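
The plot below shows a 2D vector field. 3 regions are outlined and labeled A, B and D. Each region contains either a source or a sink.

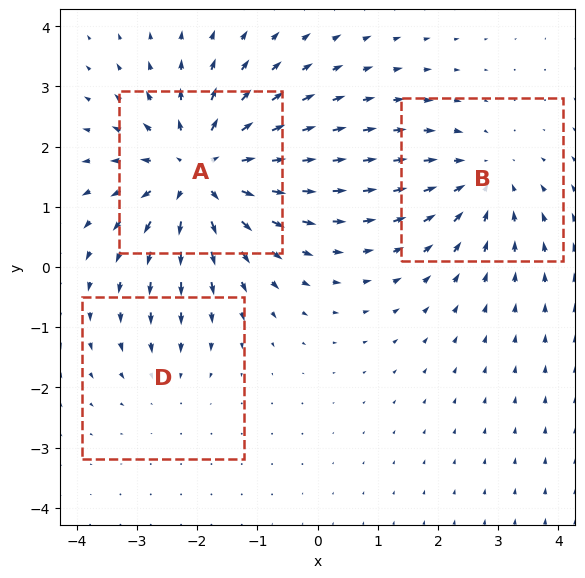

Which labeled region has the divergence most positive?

A

Divergence at each region's feature centre — A: about +5, B: about -3, D: about -2. Region A is most positive.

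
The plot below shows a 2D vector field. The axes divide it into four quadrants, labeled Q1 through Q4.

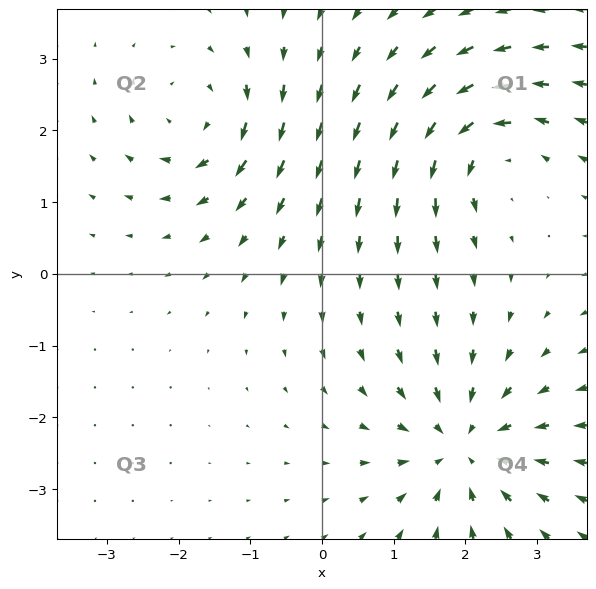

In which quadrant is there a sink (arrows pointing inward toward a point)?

The sink sits at approximately (2.0, -2.4), which lies in quadrant Q4. The divergence there is about -5, negative as expected for a sink.

Q4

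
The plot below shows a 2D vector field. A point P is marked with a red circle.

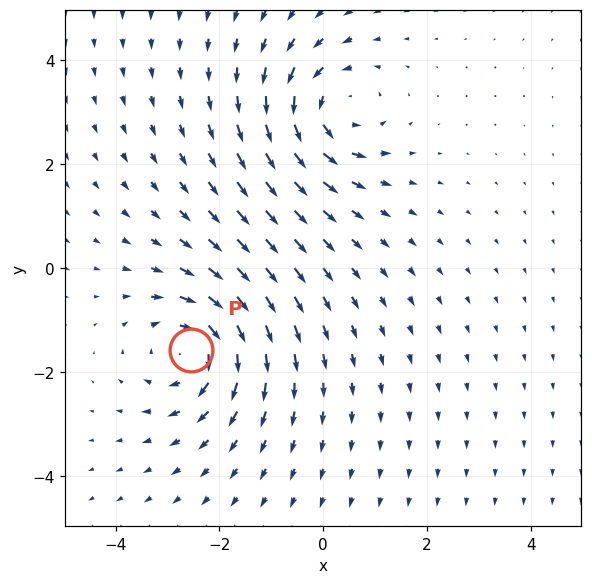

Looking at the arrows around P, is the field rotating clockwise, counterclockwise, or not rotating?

Near P at (-2.6, -1.6) the arrows circulate clockwise. The curl (z-component) there is about -6; negative curl means clockwise rotation.

clockwise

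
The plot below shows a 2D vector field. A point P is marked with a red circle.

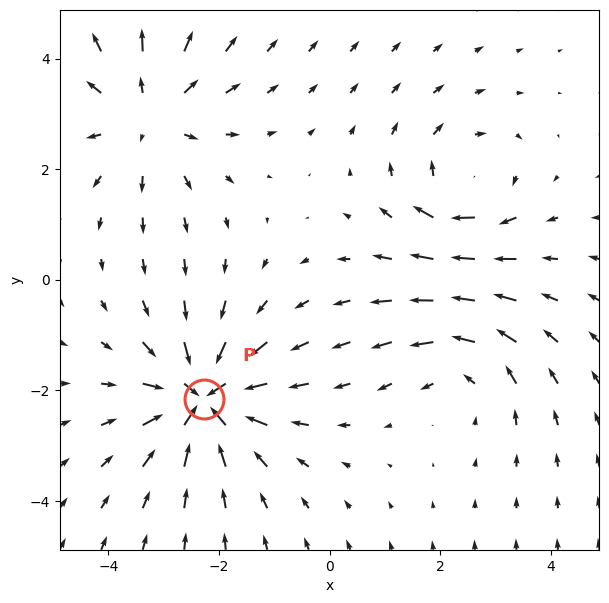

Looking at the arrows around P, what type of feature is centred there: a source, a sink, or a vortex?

At P (-2.3, -2.2) the arrows converge inward. Divergence about -6, curl ≈0 — negative divergence with near-zero curl is a sink.

sink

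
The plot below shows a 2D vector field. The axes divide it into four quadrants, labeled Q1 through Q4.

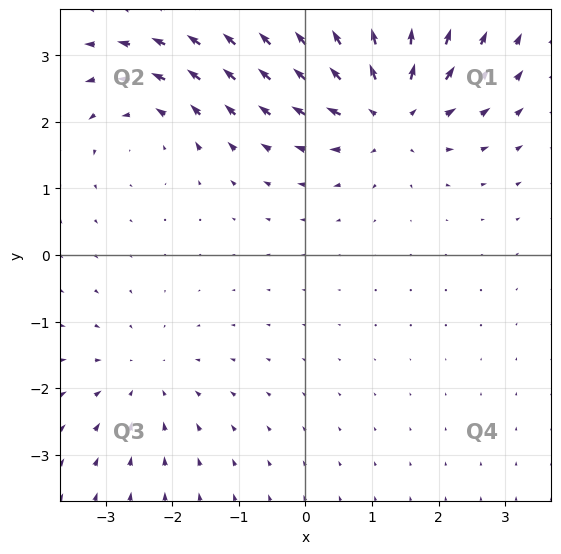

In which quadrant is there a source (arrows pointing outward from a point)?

Q1

The source sits at approximately (1.3, 2.2), which lies in quadrant Q1. The divergence there is about +6, positive as expected for a source.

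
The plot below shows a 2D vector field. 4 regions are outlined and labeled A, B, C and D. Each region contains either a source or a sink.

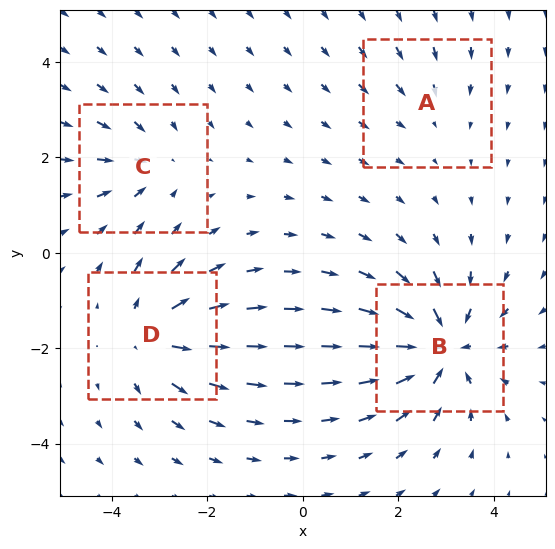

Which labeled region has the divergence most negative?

Divergence at each region's feature centre — A: about -2, B: about -6, C: about -3, D: about +4. Region B is most negative.

B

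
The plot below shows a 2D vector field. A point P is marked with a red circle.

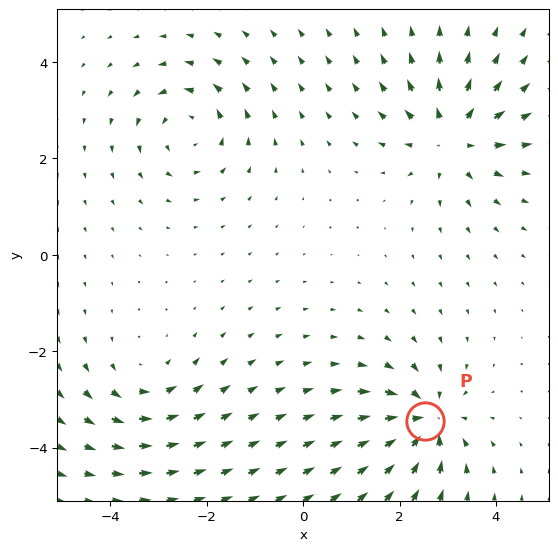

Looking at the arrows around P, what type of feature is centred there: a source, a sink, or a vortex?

sink

At P (2.5, -3.4) the arrows converge inward. Divergence about -6, curl ≈0 — negative divergence with near-zero curl is a sink.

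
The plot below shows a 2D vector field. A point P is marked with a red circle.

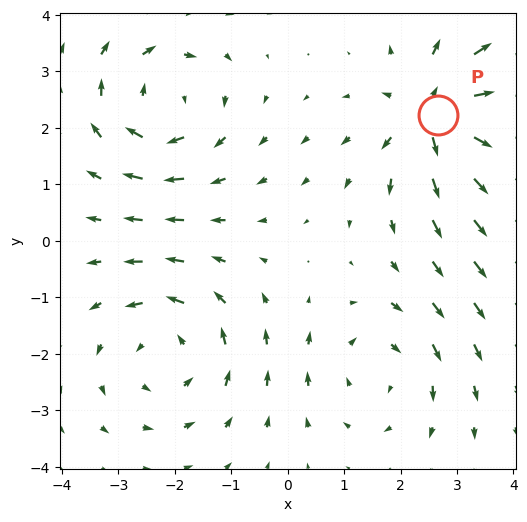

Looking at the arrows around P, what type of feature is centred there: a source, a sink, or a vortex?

At P (2.7, 2.2) the arrows spread outward. Divergence about +5, curl ≈0 — positive divergence with near-zero curl is a source.

source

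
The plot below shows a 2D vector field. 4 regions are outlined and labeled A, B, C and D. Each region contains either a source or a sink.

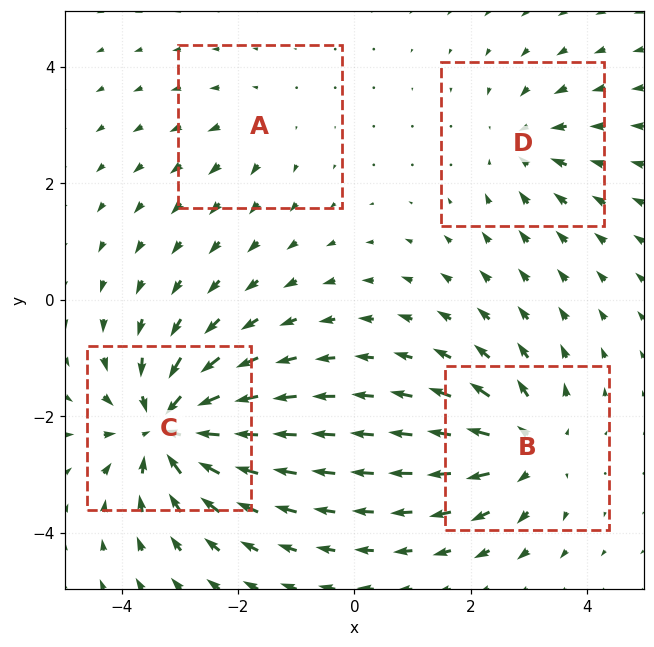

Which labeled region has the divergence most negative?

C

Divergence at each region's feature centre — A: about +2, B: about +5, C: about -8, D: about -4. Region C is most negative.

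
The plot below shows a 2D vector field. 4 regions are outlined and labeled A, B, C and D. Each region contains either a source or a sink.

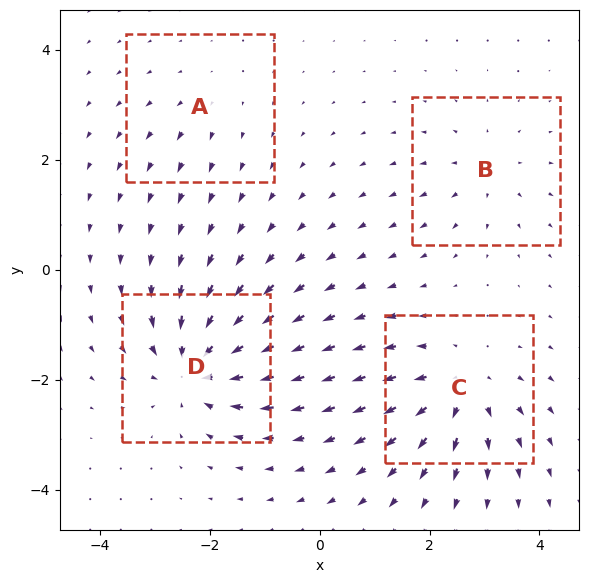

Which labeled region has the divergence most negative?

Divergence at each region's feature centre — A: about +2, B: about +4, C: about +6, D: about -7. Region D is most negative.

D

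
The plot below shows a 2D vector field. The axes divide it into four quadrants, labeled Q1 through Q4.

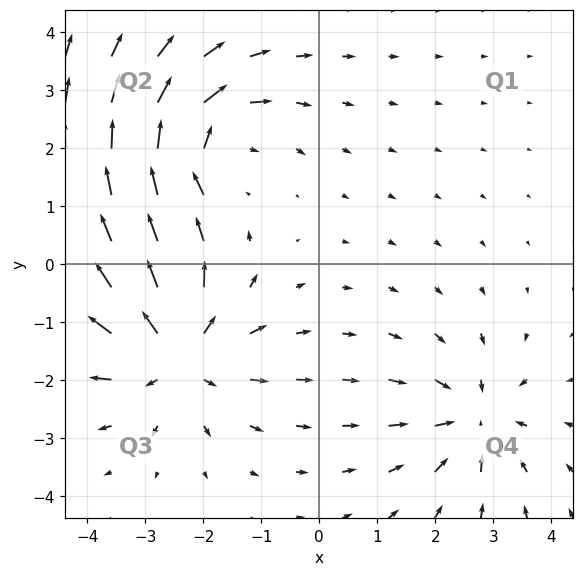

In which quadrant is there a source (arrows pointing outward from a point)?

Q3

The source sits at approximately (-2.5, -1.5), which lies in quadrant Q3. The divergence there is about +5, positive as expected for a source.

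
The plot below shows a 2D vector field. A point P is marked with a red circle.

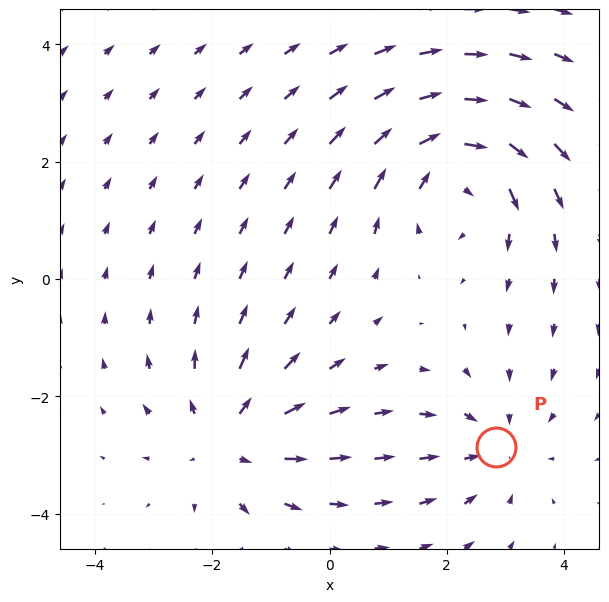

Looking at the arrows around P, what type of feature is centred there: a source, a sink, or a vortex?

At P (2.8, -2.9) the arrows converge inward. Divergence about -3, curl ≈0 — negative divergence with near-zero curl is a sink.

sink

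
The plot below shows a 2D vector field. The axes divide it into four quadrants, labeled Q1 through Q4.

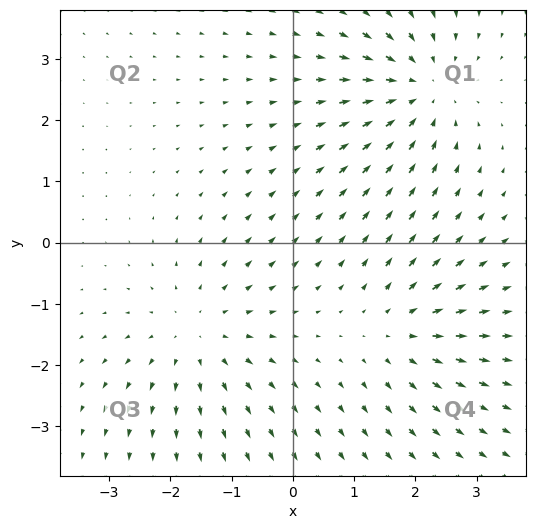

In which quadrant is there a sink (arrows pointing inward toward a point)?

The sink sits at approximately (2.1, 2.5), which lies in quadrant Q1. The divergence there is about -4, negative as expected for a sink.

Q1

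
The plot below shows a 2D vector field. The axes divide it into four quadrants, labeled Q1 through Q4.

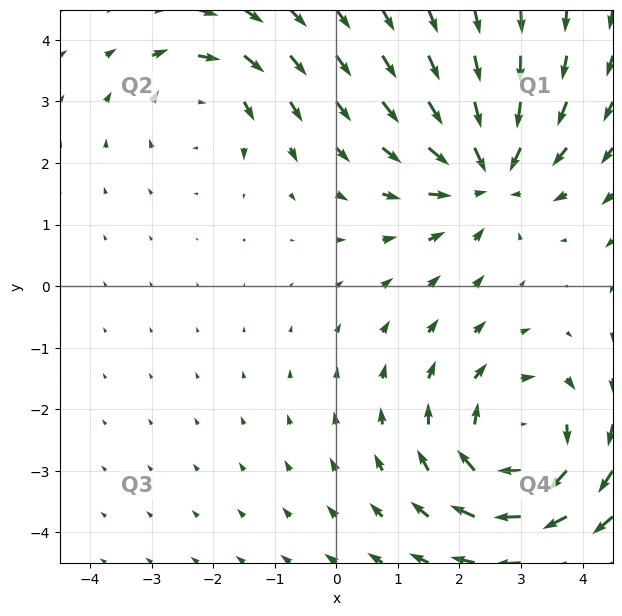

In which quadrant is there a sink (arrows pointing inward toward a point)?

The sink sits at approximately (2.5, 1.8), which lies in quadrant Q1. The divergence there is about -4, negative as expected for a sink.

Q1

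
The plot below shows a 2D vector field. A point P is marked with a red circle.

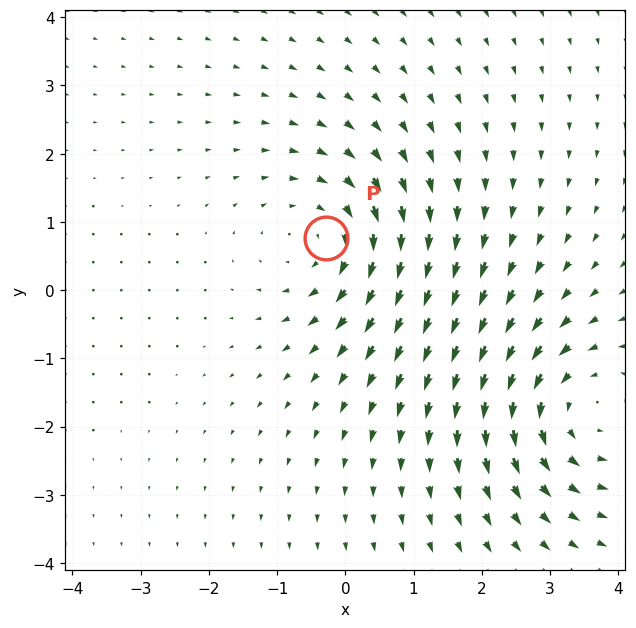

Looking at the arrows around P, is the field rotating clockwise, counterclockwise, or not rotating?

clockwise

Near P at (-0.3, 0.8) the arrows circulate clockwise. The curl (z-component) there is about -3; negative curl means clockwise rotation.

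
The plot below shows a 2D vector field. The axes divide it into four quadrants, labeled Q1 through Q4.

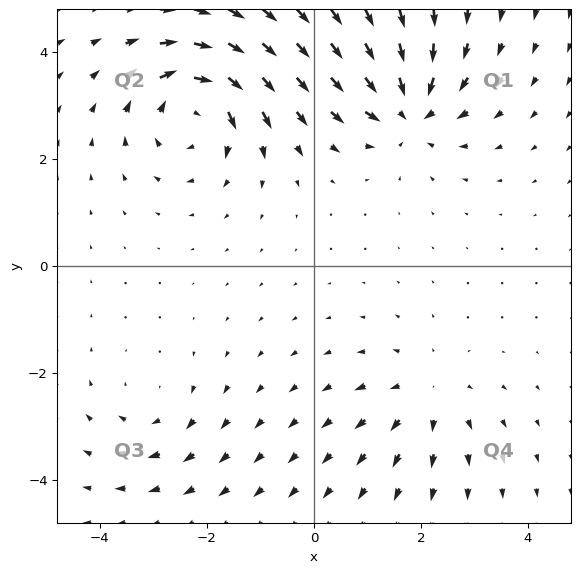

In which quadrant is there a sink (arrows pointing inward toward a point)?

Q1

The sink sits at approximately (1.8, 2.9), which lies in quadrant Q1. The divergence there is about -6, negative as expected for a sink.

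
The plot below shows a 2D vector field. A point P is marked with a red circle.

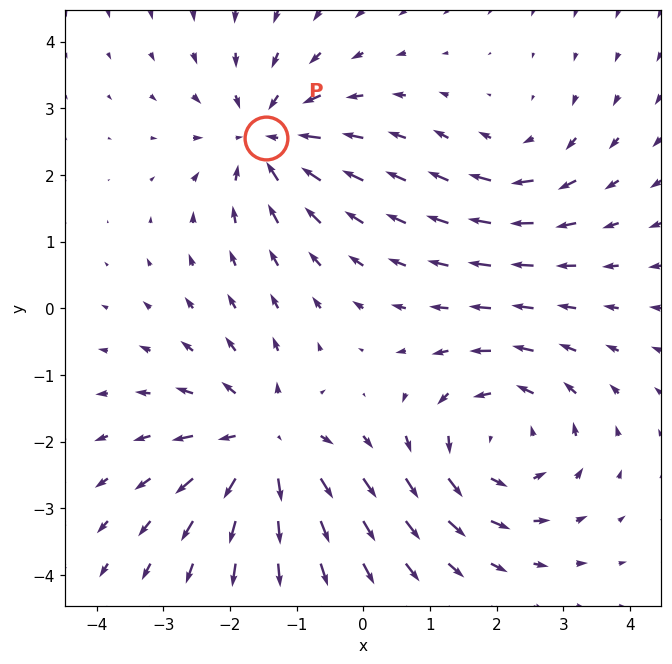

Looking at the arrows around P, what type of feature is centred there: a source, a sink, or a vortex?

At P (-1.5, 2.6) the arrows converge inward. Divergence about -5, curl ≈0 — negative divergence with near-zero curl is a sink.

sink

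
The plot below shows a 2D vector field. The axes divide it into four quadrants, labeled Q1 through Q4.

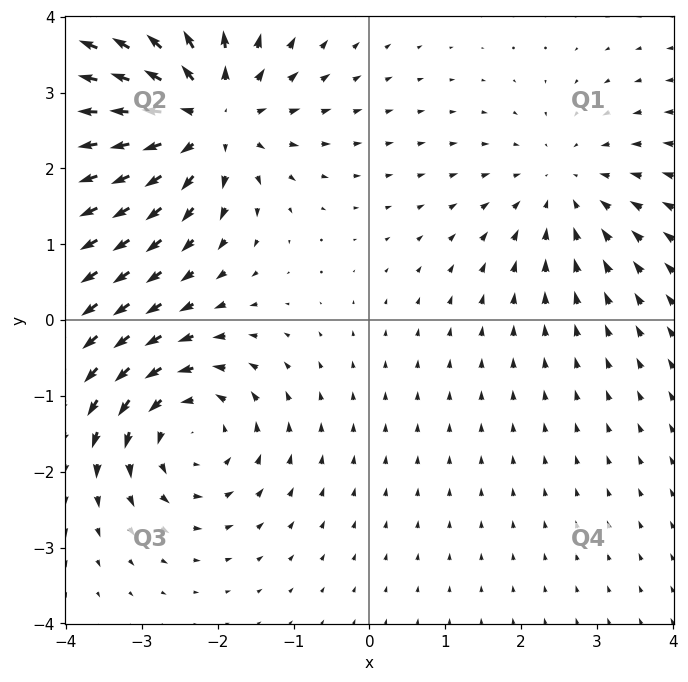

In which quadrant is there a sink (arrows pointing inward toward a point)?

The sink sits at approximately (2.6, 1.8), which lies in quadrant Q1. The divergence there is about -2, negative as expected for a sink.

Q1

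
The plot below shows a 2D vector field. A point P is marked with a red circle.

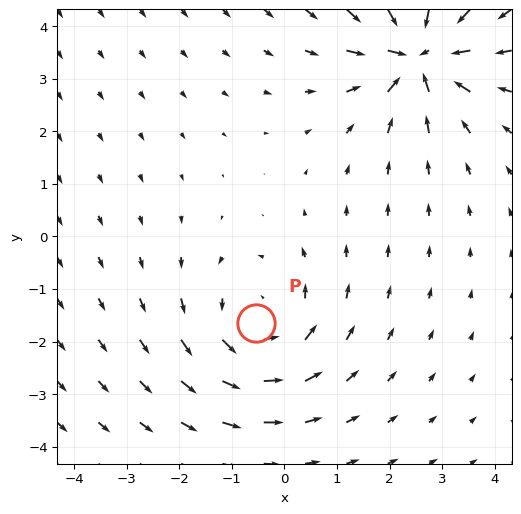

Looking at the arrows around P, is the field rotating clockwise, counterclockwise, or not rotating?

counterclockwise

Near P at (-0.5, -1.6) the arrows circulate counterclockwise. The curl (z-component) there is about +3; positive curl means counterclockwise rotation.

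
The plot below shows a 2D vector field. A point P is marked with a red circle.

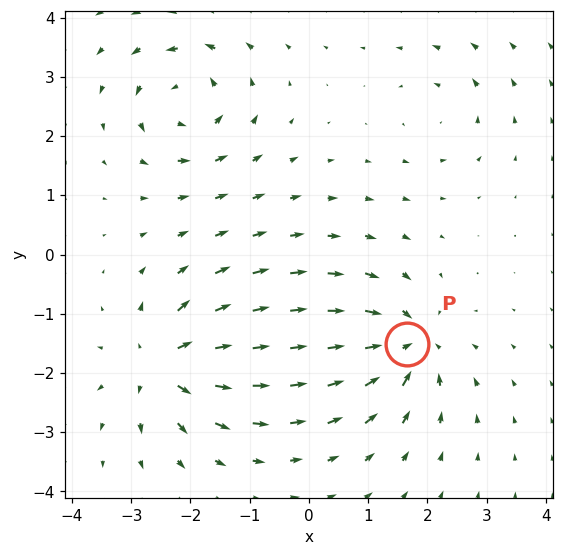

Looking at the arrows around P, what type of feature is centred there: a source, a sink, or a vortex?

At P (1.7, -1.5) the arrows converge inward. Divergence about -7, curl ≈0 — negative divergence with near-zero curl is a sink.

sink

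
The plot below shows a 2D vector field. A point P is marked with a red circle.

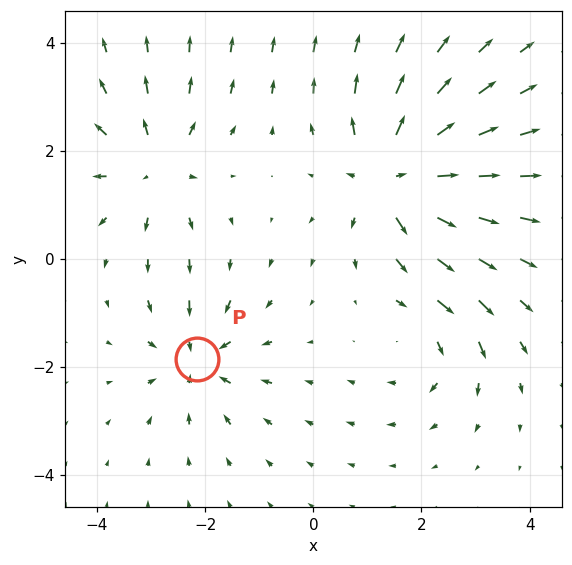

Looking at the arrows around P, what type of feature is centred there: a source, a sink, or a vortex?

sink

At P (-2.2, -1.8) the arrows converge inward. Divergence about -4, curl ≈0 — negative divergence with near-zero curl is a sink.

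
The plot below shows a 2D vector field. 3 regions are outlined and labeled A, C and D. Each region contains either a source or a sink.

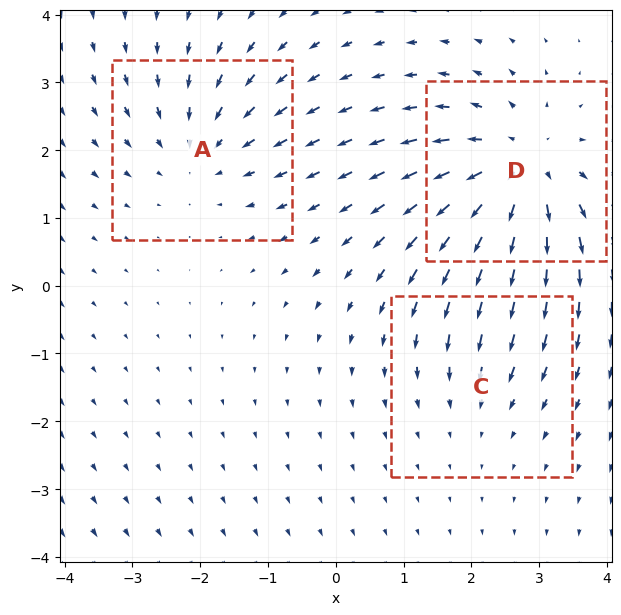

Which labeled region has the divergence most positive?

D

Divergence at each region's feature centre — A: about -3, C: about -2, D: about +4. Region D is most positive.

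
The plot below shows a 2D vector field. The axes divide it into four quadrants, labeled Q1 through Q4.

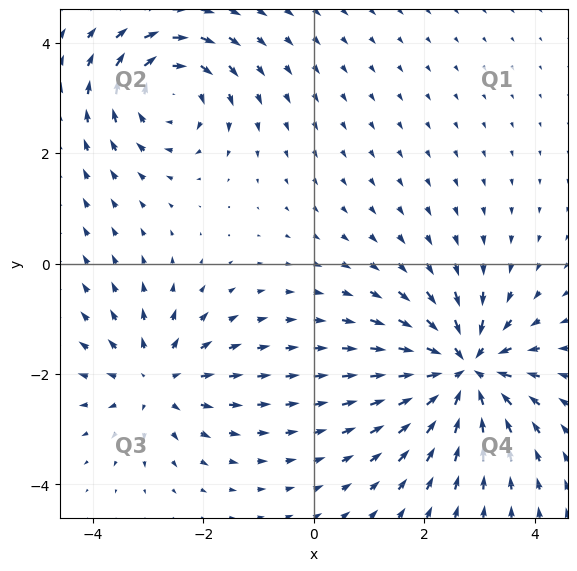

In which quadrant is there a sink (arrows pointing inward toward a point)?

The sink sits at approximately (2.7, -1.9), which lies in quadrant Q4. The divergence there is about -6, negative as expected for a sink.

Q4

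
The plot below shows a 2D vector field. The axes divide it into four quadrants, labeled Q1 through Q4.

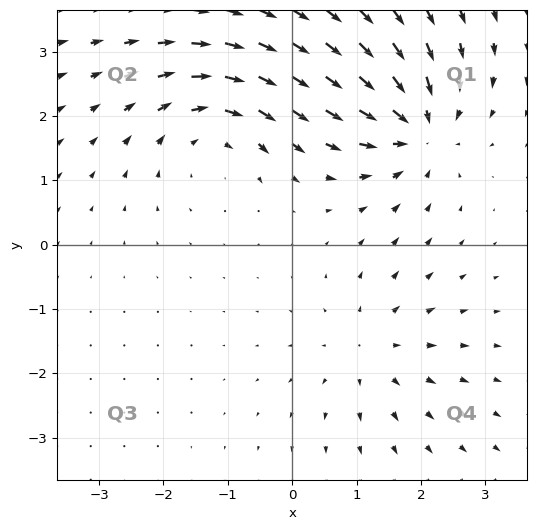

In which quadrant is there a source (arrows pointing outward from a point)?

Q4

The source sits at approximately (1.2, -1.6), which lies in quadrant Q4. The divergence there is about +3, positive as expected for a source.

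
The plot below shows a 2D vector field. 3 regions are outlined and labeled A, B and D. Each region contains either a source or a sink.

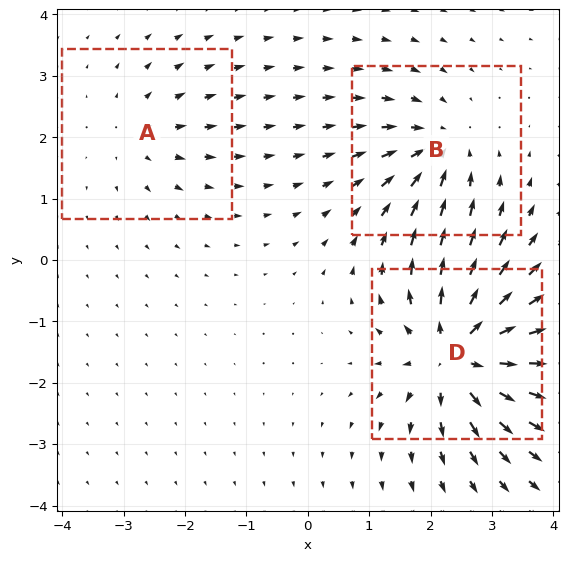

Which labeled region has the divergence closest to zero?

Divergence at each region's feature centre — A: about +3, B: about -4, D: about +7. Region A is closest to zero.

A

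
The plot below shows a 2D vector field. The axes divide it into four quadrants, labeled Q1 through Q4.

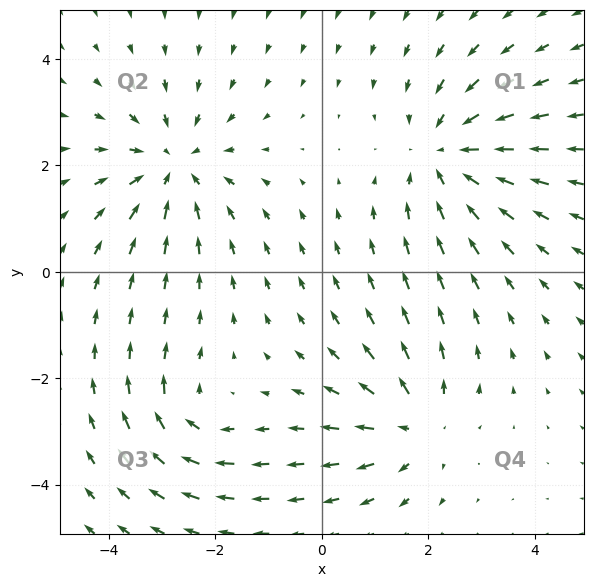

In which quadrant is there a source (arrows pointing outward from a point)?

The source sits at approximately (1.8, -2.9), which lies in quadrant Q4. The divergence there is about +4, positive as expected for a source.

Q4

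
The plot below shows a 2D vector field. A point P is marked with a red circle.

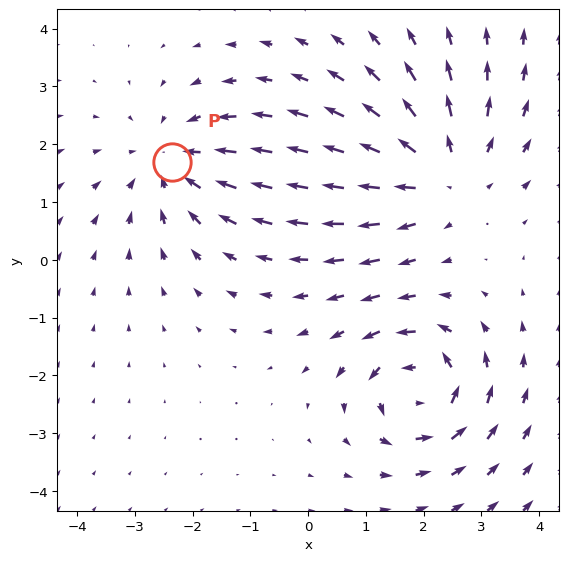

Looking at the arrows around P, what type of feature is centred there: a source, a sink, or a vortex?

At P (-2.4, 1.7) the arrows converge inward. Divergence about -3, curl ≈0 — negative divergence with near-zero curl is a sink.

sink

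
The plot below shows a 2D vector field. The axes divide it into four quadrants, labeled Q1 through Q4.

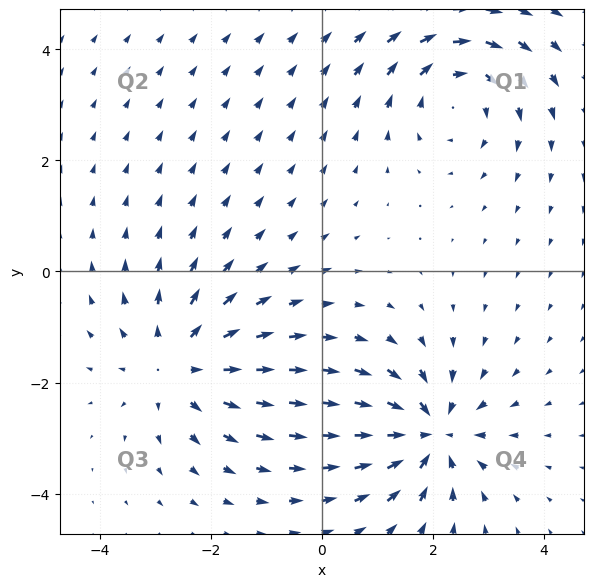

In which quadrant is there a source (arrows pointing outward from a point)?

The source sits at approximately (-2.6, -1.7), which lies in quadrant Q3. The divergence there is about +3, positive as expected for a source.

Q3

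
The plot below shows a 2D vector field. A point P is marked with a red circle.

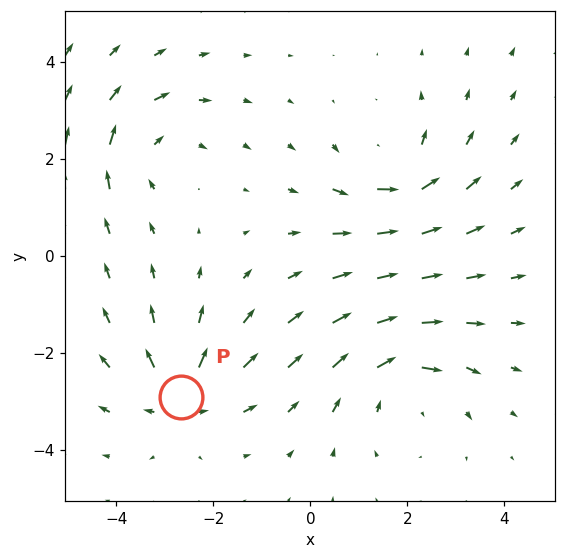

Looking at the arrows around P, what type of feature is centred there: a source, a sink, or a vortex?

At P (-2.7, -2.9) the arrows spread outward. Divergence about +3, curl ≈0 — positive divergence with near-zero curl is a source.

source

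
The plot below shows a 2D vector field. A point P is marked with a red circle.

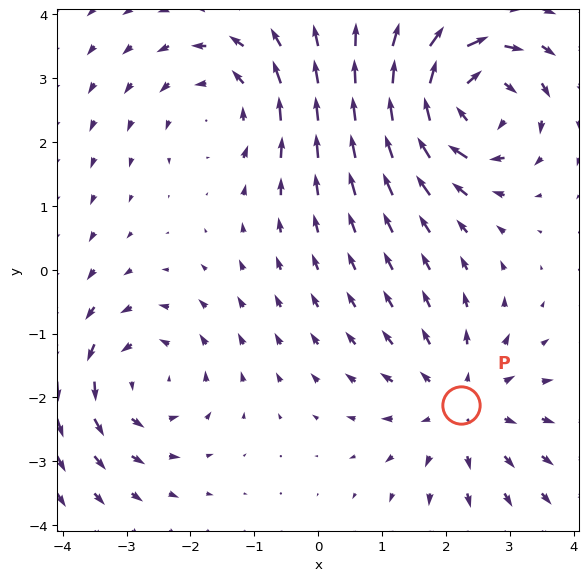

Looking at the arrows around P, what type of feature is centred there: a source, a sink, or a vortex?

source

At P (2.2, -2.1) the arrows spread outward. Divergence about +3, curl ≈0 — positive divergence with near-zero curl is a source.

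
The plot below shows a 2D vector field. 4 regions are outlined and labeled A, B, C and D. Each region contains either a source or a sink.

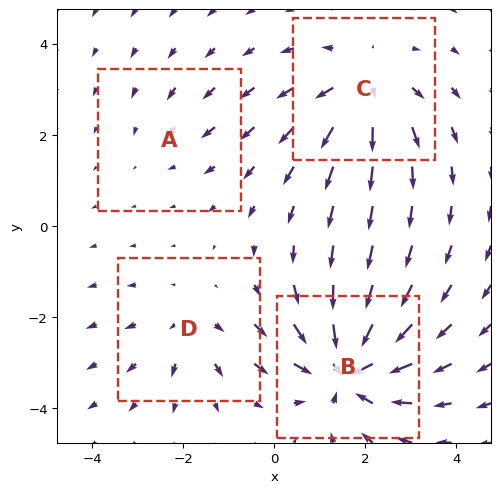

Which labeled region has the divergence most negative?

B

Divergence at each region's feature centre — A: about -2, B: about -7, C: about +5, D: about +3. Region B is most negative.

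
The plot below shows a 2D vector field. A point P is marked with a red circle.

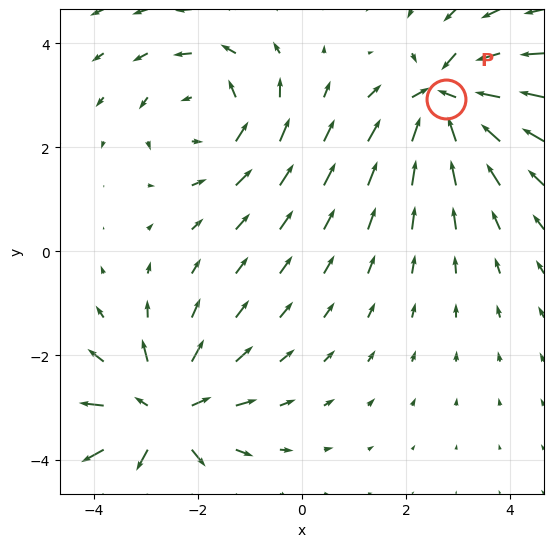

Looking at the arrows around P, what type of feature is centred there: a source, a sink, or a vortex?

sink

At P (2.8, 2.9) the arrows converge inward. Divergence about -6, curl ≈0 — negative divergence with near-zero curl is a sink.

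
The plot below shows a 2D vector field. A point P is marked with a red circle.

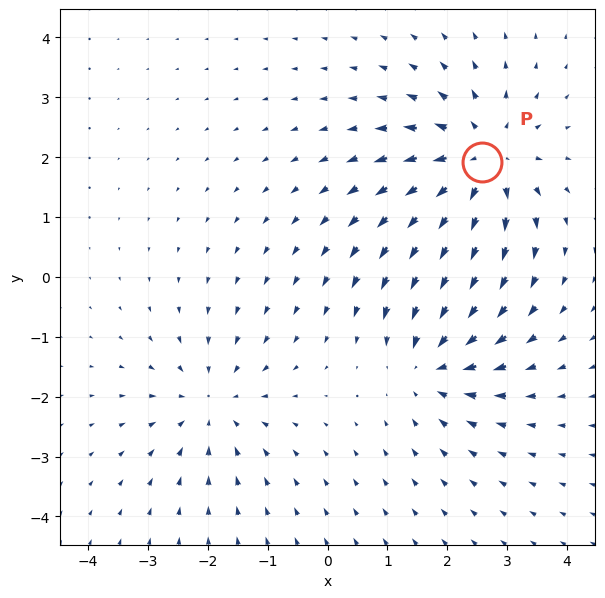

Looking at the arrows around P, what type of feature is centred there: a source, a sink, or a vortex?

At P (2.6, 1.9) the arrows spread outward. Divergence about +5, curl ≈0 — positive divergence with near-zero curl is a source.

source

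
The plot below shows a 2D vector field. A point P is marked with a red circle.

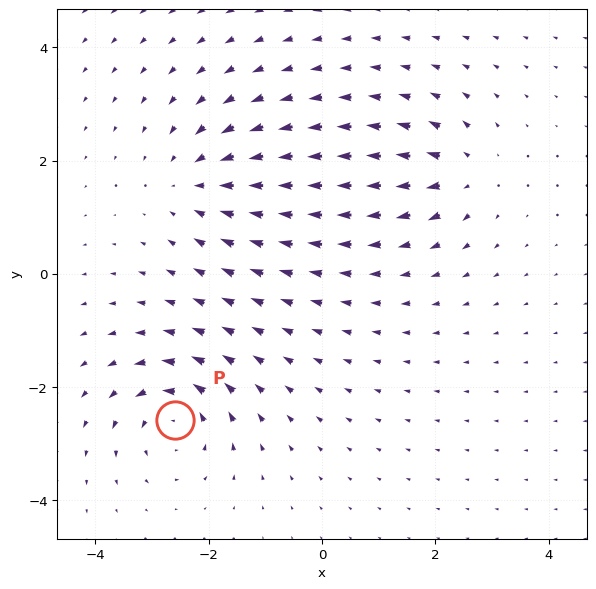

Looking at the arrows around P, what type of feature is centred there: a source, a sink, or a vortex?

vortex

At P (-2.6, -2.6) the arrows circulate counterclockwise. Divergence ≈0, curl about +5 — near-zero divergence with nonzero curl is a vortex.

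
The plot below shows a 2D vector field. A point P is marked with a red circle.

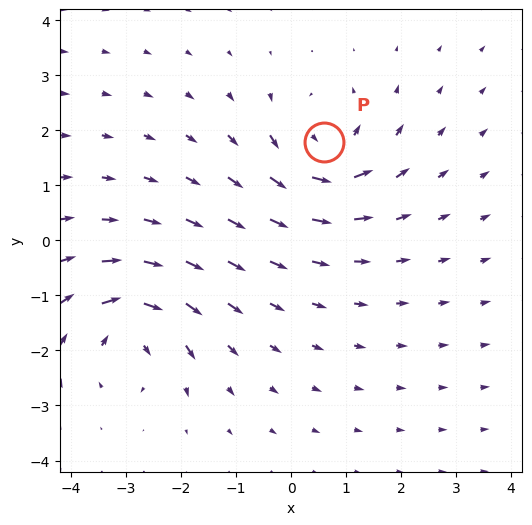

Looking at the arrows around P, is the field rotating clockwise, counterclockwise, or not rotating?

Near P at (0.6, 1.8) the arrows circulate counterclockwise. The curl (z-component) there is about +6; positive curl means counterclockwise rotation.

counterclockwise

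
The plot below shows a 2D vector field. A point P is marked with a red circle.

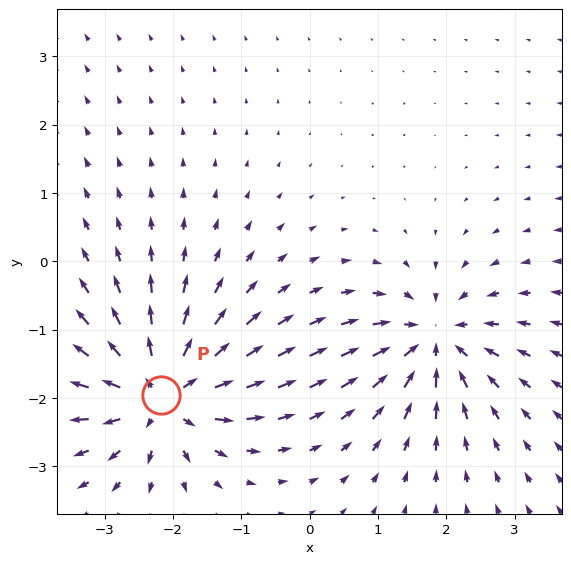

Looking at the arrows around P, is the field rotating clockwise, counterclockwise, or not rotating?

not rotating

Near P at (-2.2, -2.0) the arrows show no circulation. The curl there is ≈0.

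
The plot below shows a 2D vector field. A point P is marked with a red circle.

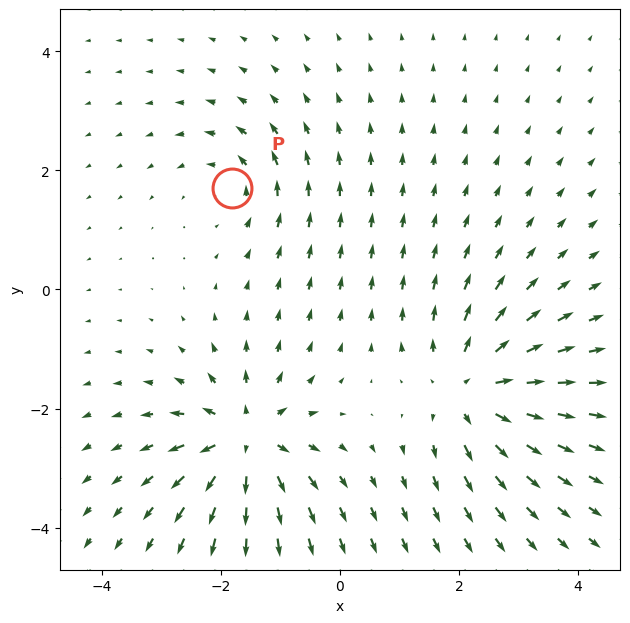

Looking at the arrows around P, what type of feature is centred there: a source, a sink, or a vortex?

vortex

At P (-1.8, 1.7) the arrows circulate counterclockwise. Divergence ≈0, curl about +3 — near-zero divergence with nonzero curl is a vortex.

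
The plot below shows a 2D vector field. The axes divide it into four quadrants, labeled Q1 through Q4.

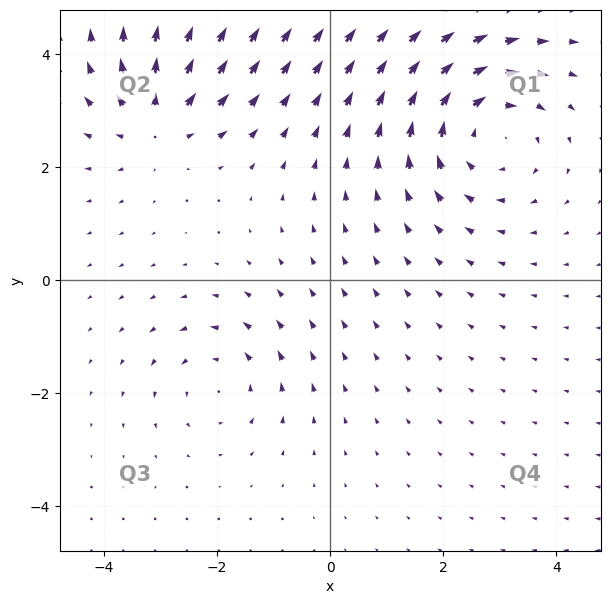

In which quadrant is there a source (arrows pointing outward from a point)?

Q2

The source sits at approximately (-3.1, 2.8), which lies in quadrant Q2. The divergence there is about +3, positive as expected for a source.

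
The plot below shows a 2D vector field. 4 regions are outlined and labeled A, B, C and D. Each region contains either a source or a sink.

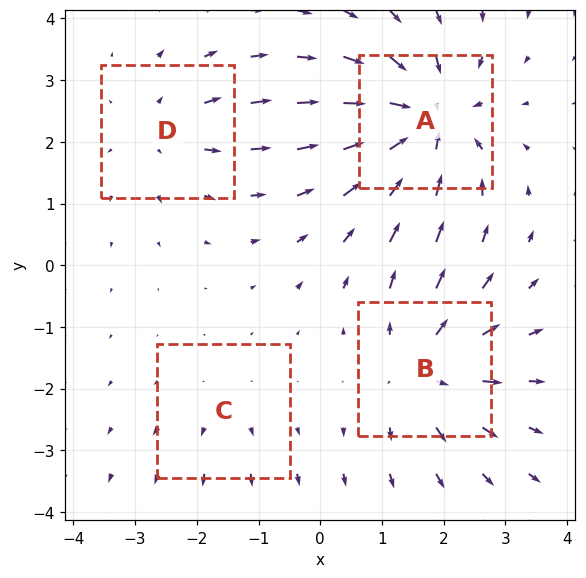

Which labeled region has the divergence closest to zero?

C

Divergence at each region's feature centre — A: about -7, B: about +5, C: about +2, D: about +3. Region C is closest to zero.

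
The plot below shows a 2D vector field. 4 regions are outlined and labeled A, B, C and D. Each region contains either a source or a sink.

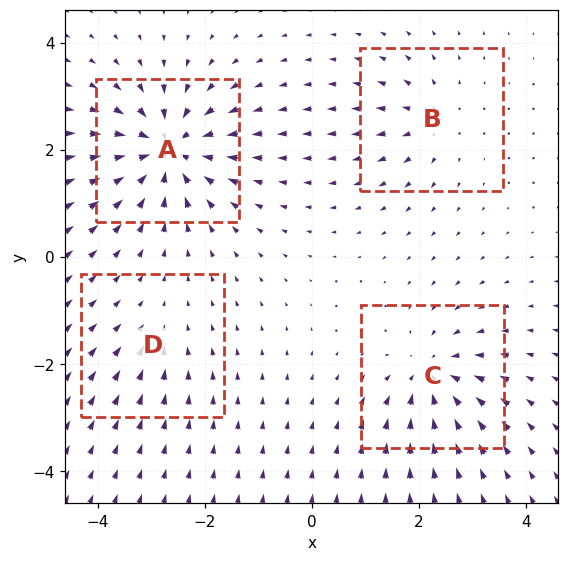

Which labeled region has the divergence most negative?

A

Divergence at each region's feature centre — A: about -9, B: about +4, C: about -6, D: about -3. Region A is most negative.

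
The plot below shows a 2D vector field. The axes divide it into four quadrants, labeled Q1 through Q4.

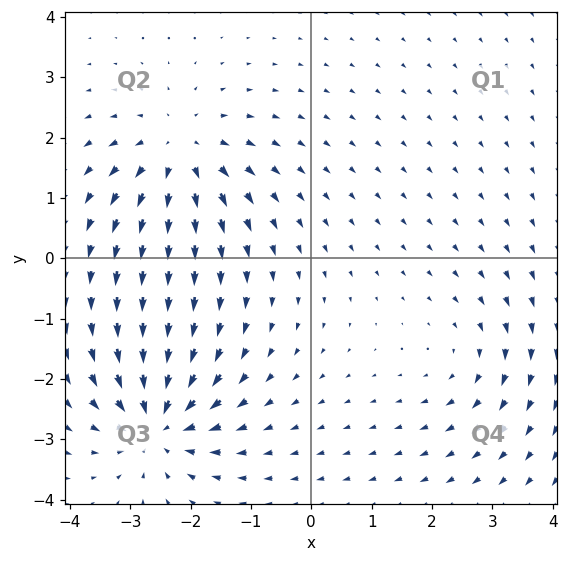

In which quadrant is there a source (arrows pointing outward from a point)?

Q2

The source sits at approximately (-2.2, 1.8), which lies in quadrant Q2. The divergence there is about +5, positive as expected for a source.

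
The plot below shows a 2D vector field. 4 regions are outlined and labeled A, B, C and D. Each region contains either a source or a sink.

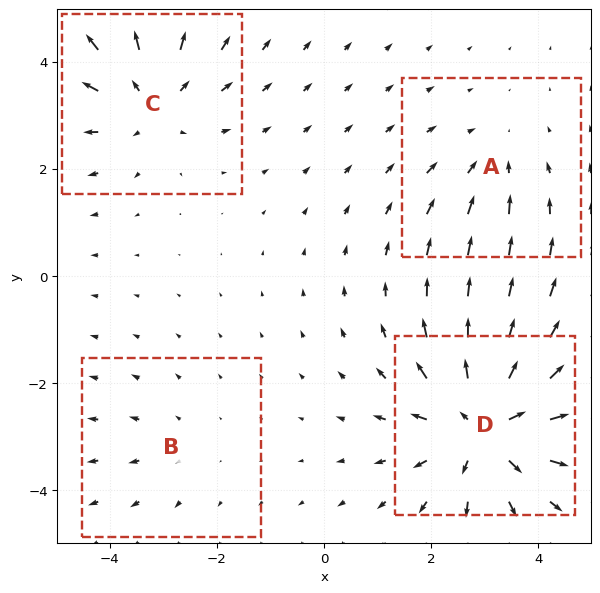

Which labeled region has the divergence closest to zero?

Divergence at each region's feature centre — A: about -3, B: about +2, C: about +4, D: about +6. Region B is closest to zero.

B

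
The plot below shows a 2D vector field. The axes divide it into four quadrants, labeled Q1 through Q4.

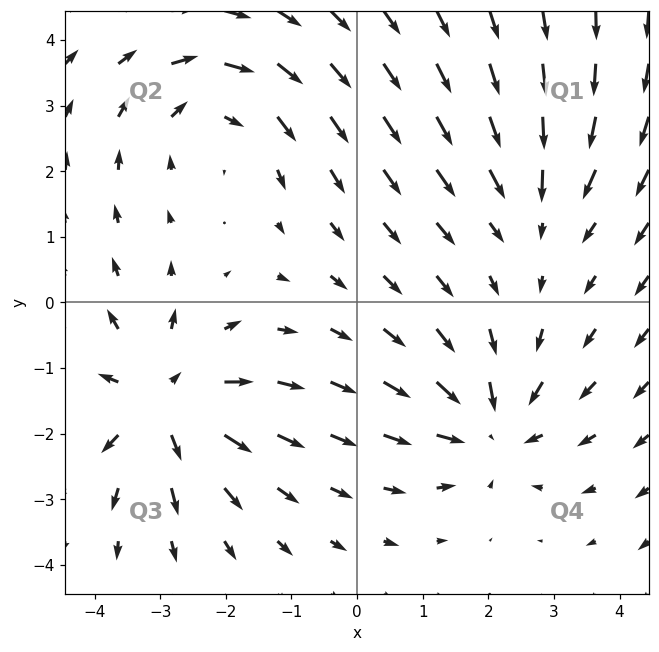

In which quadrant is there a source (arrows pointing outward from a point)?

The source sits at approximately (-3.0, -1.5), which lies in quadrant Q3. The divergence there is about +5, positive as expected for a source.

Q3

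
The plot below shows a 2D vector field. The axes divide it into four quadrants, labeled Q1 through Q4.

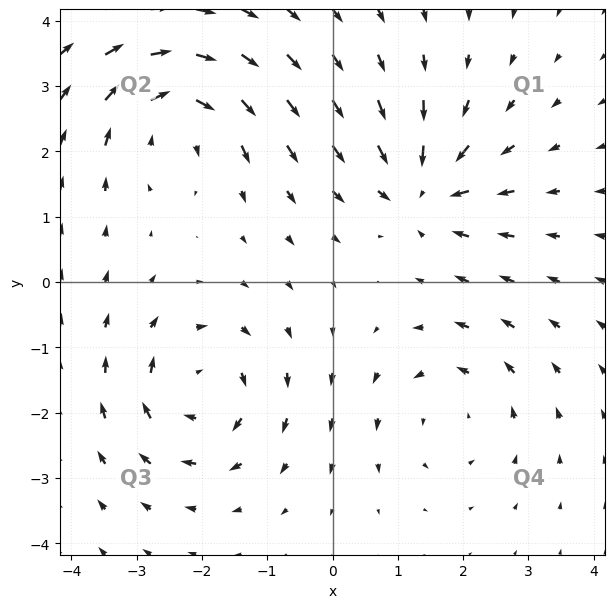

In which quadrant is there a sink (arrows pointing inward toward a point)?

Q1

The sink sits at approximately (1.4, 1.4), which lies in quadrant Q1. The divergence there is about -5, negative as expected for a sink.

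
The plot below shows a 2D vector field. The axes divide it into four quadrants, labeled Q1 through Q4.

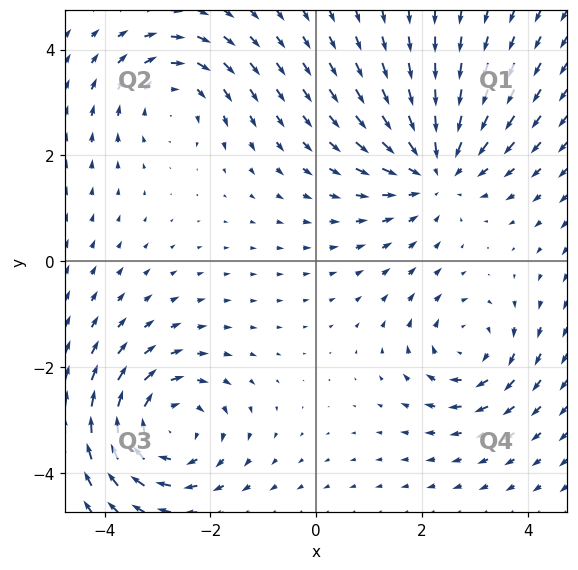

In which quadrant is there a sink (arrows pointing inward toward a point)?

Q1

The sink sits at approximately (2.3, 1.7), which lies in quadrant Q1. The divergence there is about -4, negative as expected for a sink.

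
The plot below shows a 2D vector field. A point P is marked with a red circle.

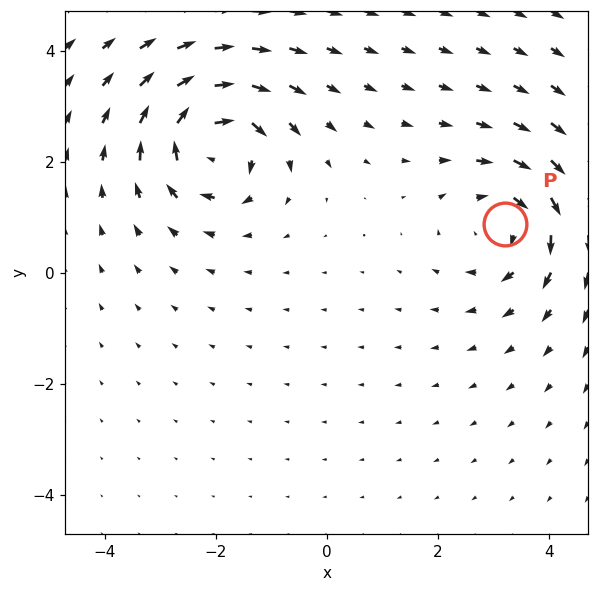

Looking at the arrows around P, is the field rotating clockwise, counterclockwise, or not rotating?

clockwise

Near P at (3.2, 0.9) the arrows circulate clockwise. The curl (z-component) there is about -3; negative curl means clockwise rotation.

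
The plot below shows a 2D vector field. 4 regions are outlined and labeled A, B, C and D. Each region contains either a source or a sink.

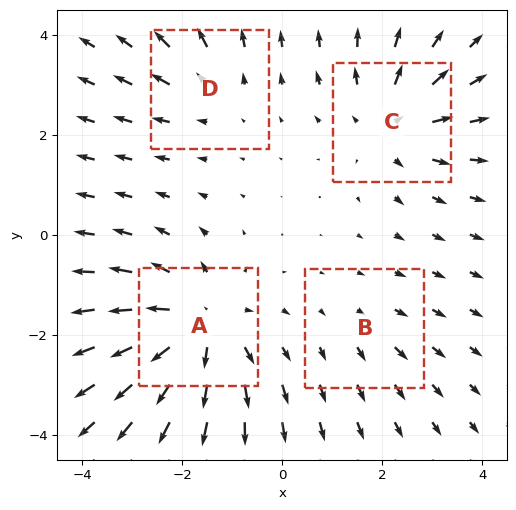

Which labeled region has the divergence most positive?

Divergence at each region's feature centre — A: about +6, B: about +2, C: about +5, D: about +3. Region A is most positive.

A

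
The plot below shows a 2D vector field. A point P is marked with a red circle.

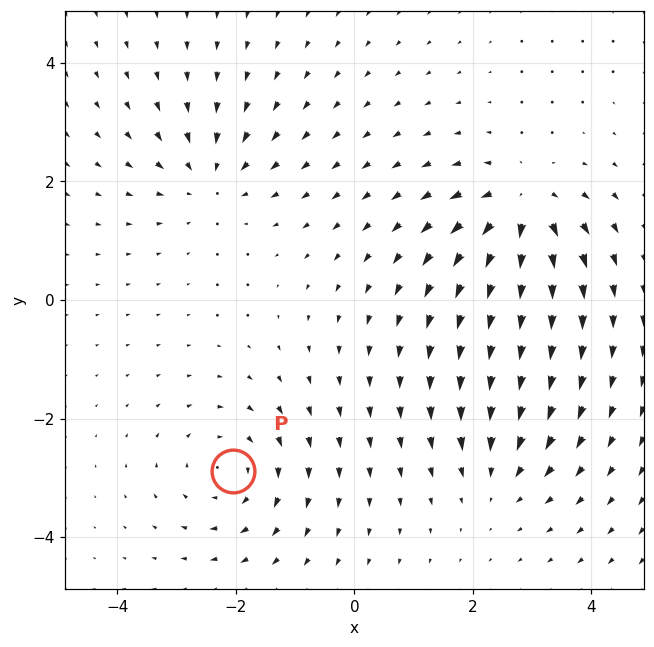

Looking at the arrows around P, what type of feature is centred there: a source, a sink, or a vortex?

vortex

At P (-2.0, -2.9) the arrows circulate clockwise. Divergence ≈0, curl about -3 — near-zero divergence with nonzero curl is a vortex.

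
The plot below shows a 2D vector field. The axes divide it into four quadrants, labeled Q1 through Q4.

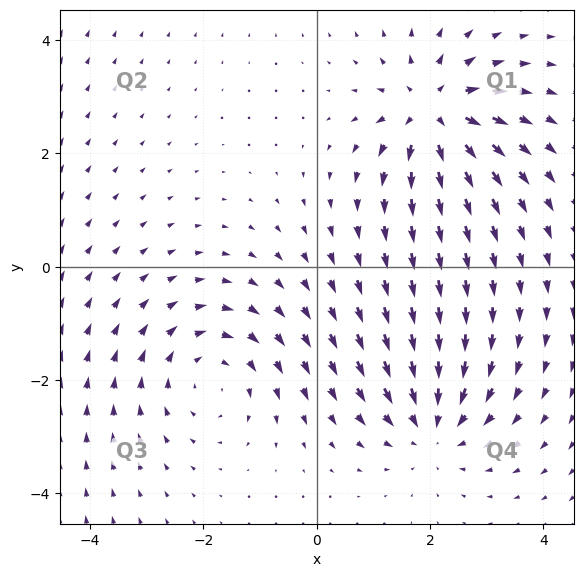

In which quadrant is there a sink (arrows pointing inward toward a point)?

Q4

The sink sits at approximately (2.0, -2.8), which lies in quadrant Q4. The divergence there is about -3, negative as expected for a sink.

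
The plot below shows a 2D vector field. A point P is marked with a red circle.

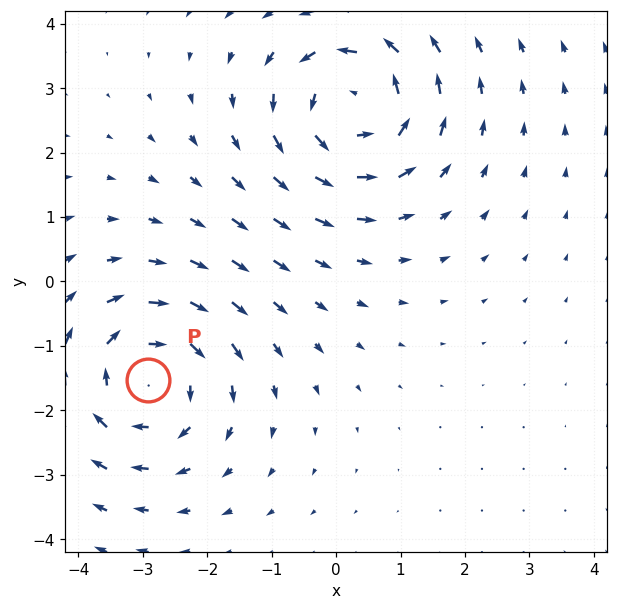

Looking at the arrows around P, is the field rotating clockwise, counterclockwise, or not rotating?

Near P at (-2.9, -1.5) the arrows circulate clockwise. The curl (z-component) there is about -4; negative curl means clockwise rotation.

clockwise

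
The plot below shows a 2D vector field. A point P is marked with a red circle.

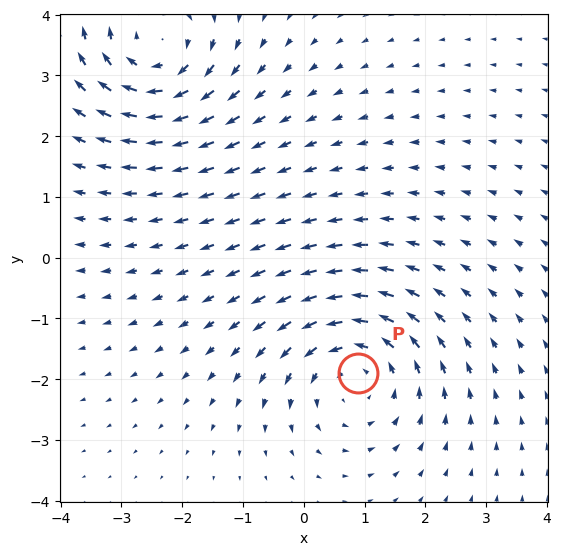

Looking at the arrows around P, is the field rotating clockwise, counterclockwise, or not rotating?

Near P at (0.9, -1.9) the arrows circulate counterclockwise. The curl (z-component) there is about +4; positive curl means counterclockwise rotation.

counterclockwise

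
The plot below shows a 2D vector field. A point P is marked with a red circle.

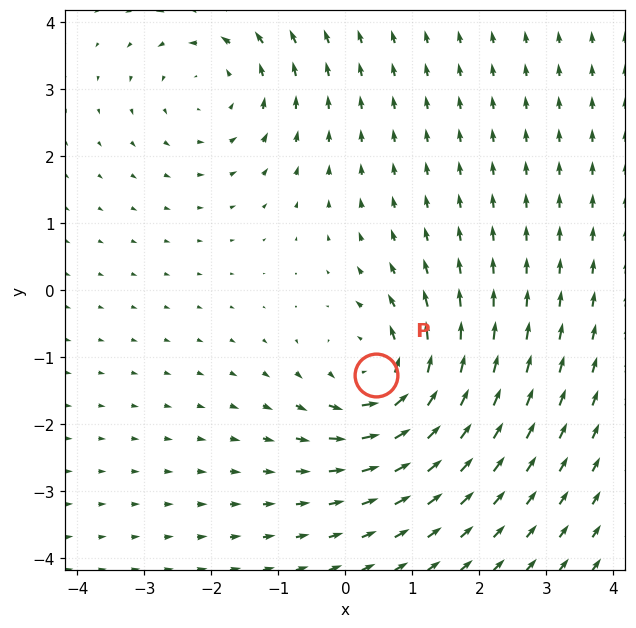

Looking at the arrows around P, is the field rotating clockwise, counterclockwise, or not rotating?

counterclockwise

Near P at (0.5, -1.3) the arrows circulate counterclockwise. The curl (z-component) there is about +5; positive curl means counterclockwise rotation.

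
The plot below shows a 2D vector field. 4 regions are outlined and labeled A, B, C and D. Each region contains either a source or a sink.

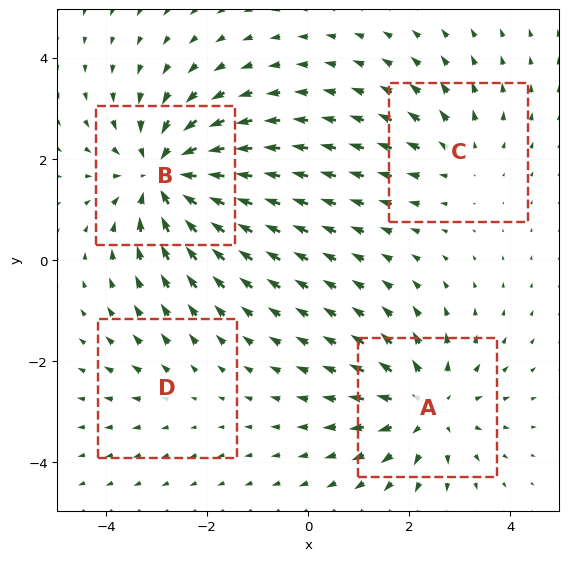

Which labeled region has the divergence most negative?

B

Divergence at each region's feature centre — A: about +5, B: about -6, C: about +3, D: about +2. Region B is most negative.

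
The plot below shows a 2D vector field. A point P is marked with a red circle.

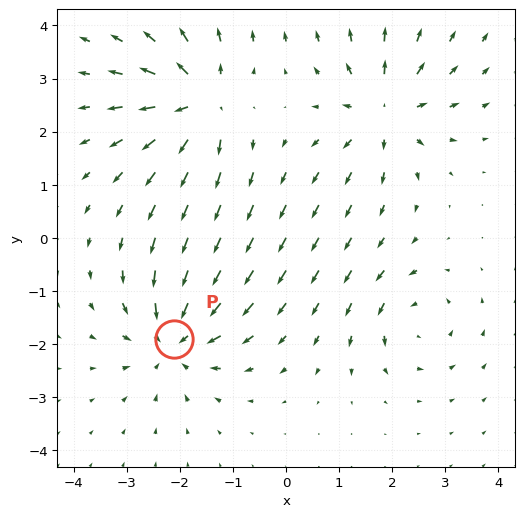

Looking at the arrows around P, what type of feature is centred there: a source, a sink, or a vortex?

sink

At P (-2.1, -1.9) the arrows converge inward. Divergence about -5, curl ≈0 — negative divergence with near-zero curl is a sink.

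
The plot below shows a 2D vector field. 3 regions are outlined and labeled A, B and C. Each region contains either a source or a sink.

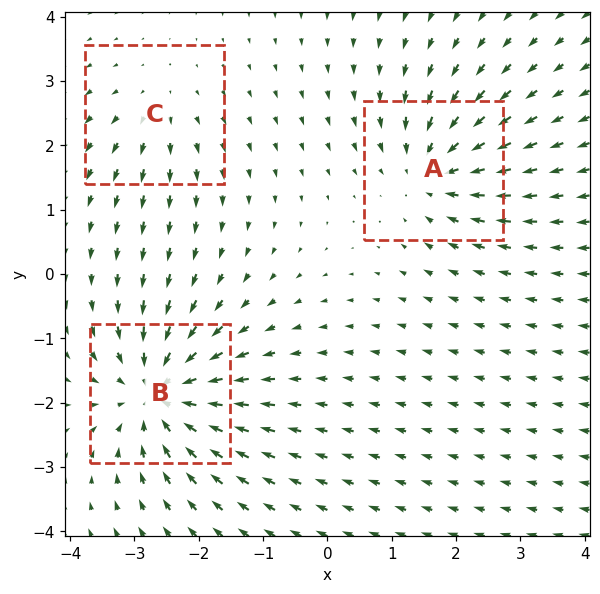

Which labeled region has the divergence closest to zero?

C

Divergence at each region's feature centre — A: about -4, B: about -6, C: about +2. Region C is closest to zero.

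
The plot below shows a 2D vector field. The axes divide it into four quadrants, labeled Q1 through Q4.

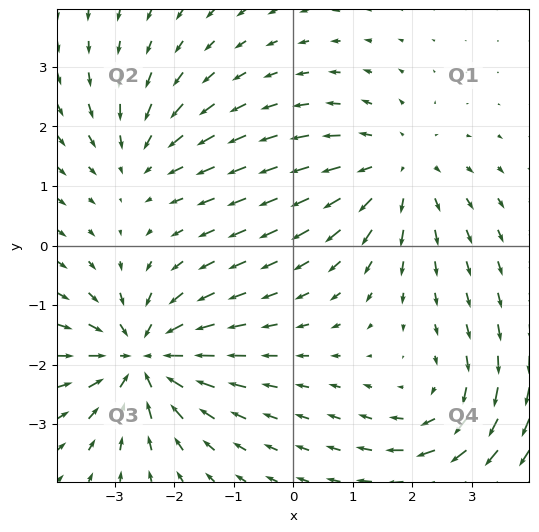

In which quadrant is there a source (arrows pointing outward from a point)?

Q1

The source sits at approximately (1.7, 1.3), which lies in quadrant Q1. The divergence there is about +3, positive as expected for a source.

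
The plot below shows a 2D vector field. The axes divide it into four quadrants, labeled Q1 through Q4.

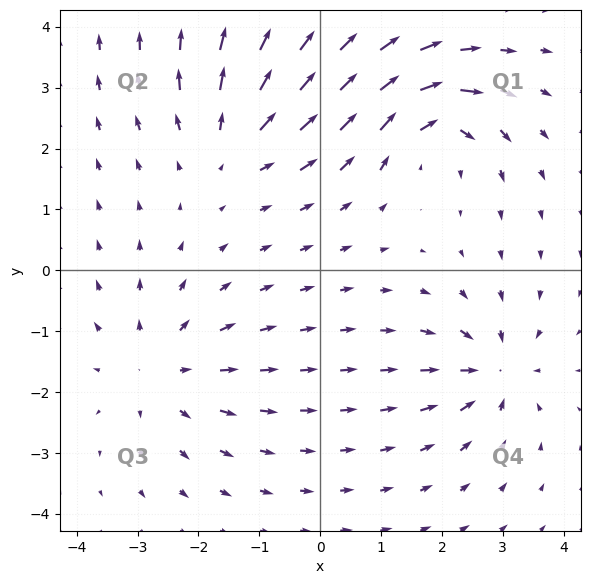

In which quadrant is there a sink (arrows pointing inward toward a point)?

Q4

The sink sits at approximately (2.8, -1.7), which lies in quadrant Q4. The divergence there is about -4, negative as expected for a sink.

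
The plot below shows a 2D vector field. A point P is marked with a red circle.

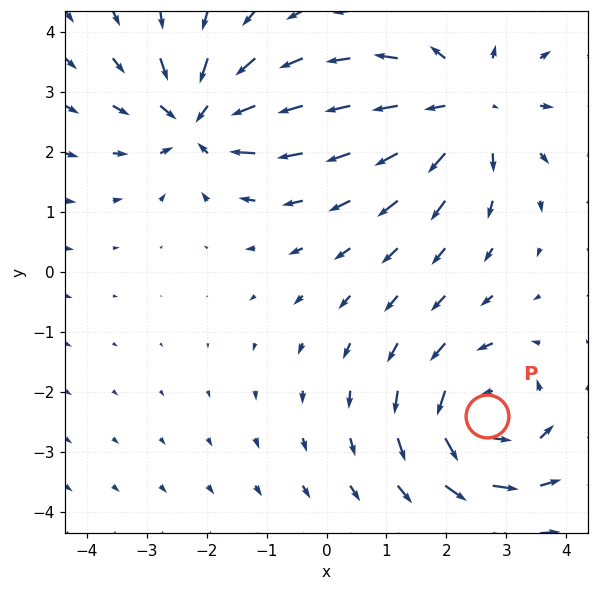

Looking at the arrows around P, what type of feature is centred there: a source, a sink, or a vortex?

vortex

At P (2.7, -2.4) the arrows circulate counterclockwise. Divergence ≈0, curl about +4 — near-zero divergence with nonzero curl is a vortex.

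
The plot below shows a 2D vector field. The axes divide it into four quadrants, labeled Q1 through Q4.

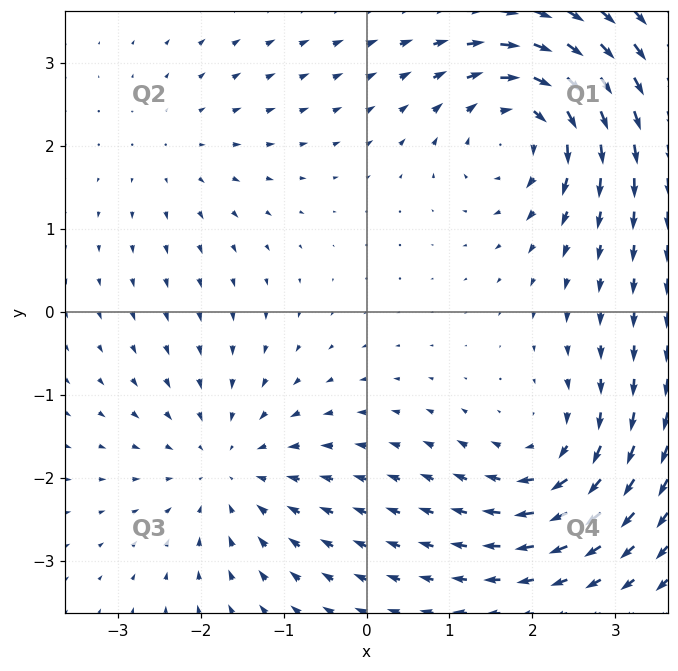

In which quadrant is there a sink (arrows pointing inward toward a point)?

Q3

The sink sits at approximately (-1.7, -1.9), which lies in quadrant Q3. The divergence there is about -4, negative as expected for a sink.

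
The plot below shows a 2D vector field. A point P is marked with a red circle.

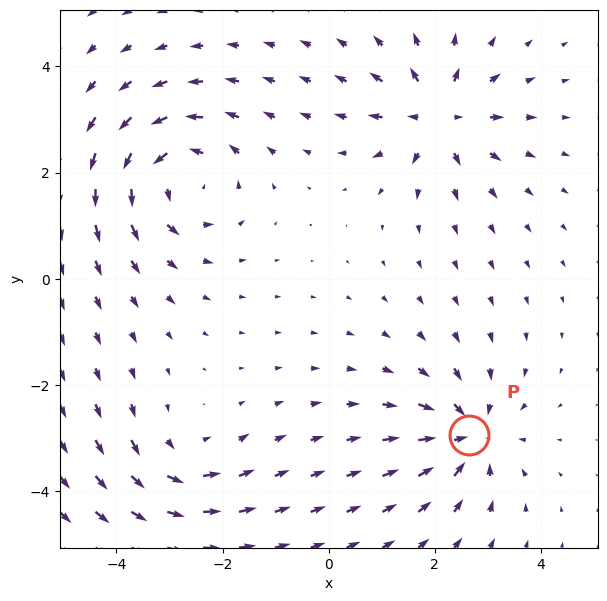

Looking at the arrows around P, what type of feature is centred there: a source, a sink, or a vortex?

sink

At P (2.6, -2.9) the arrows converge inward. Divergence about -5, curl ≈0 — negative divergence with near-zero curl is a sink.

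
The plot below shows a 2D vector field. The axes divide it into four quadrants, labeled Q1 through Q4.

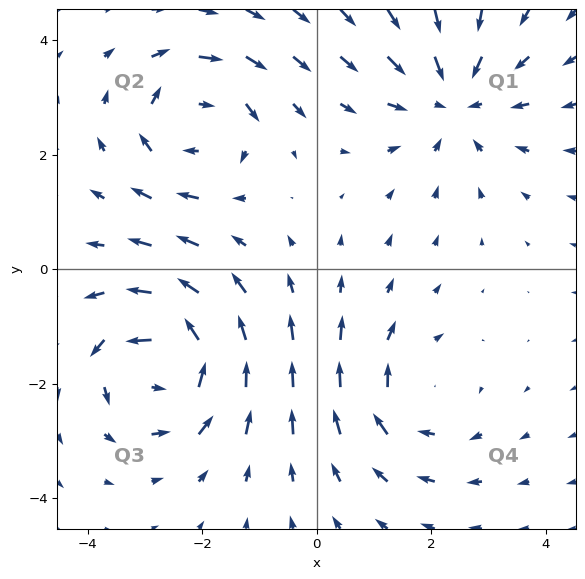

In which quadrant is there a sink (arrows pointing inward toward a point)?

The sink sits at approximately (2.4, 3.0), which lies in quadrant Q1. The divergence there is about -4, negative as expected for a sink.

Q1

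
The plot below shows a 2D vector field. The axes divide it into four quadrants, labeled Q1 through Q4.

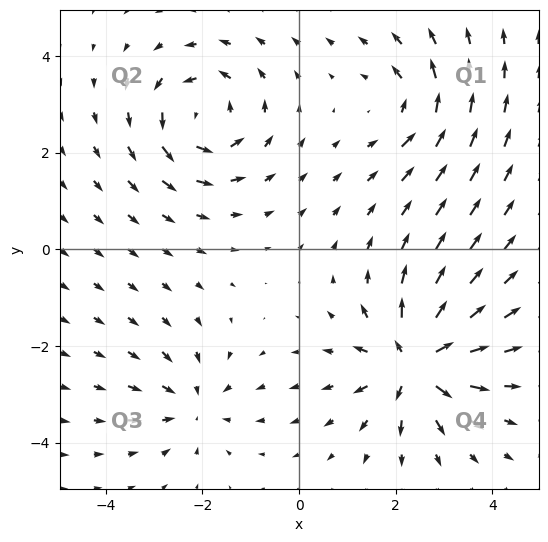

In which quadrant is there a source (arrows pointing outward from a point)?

The source sits at approximately (2.4, -2.3), which lies in quadrant Q4. The divergence there is about +7, positive as expected for a source.

Q4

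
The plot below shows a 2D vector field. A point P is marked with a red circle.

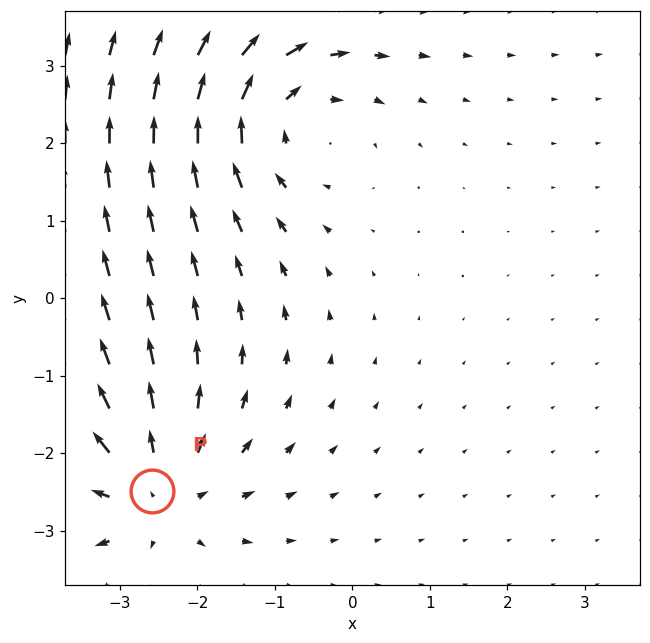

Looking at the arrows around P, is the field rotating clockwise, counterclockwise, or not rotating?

Near P at (-2.6, -2.5) the arrows show no circulation. The curl there is ≈0.

not rotating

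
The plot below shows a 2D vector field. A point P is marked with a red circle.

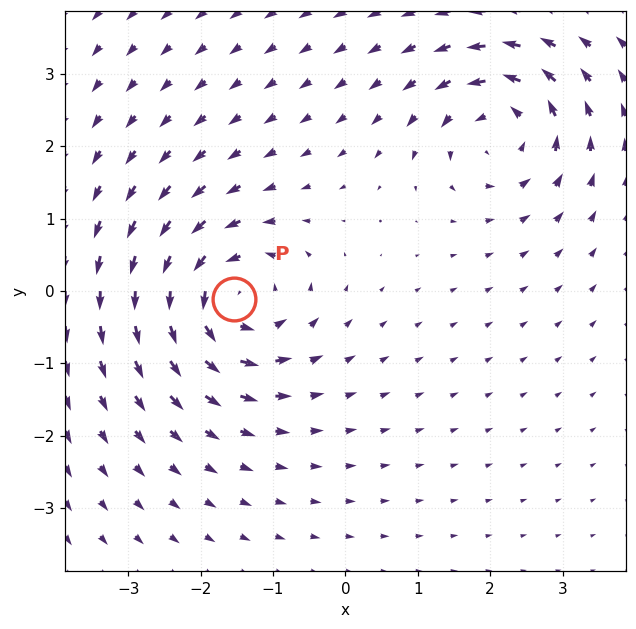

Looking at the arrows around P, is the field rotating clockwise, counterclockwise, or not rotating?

Near P at (-1.5, -0.1) the arrows circulate counterclockwise. The curl (z-component) there is about +7; positive curl means counterclockwise rotation.

counterclockwise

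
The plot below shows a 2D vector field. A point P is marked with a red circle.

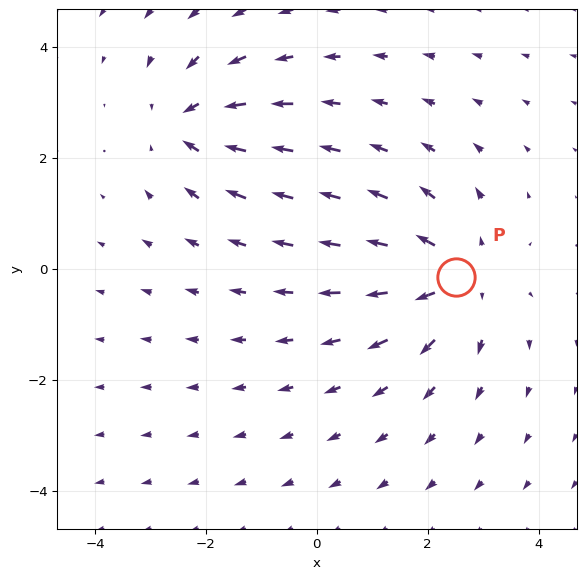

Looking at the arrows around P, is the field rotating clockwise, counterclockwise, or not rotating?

Near P at (2.5, -0.2) the arrows show no circulation. The curl there is ≈0.

not rotating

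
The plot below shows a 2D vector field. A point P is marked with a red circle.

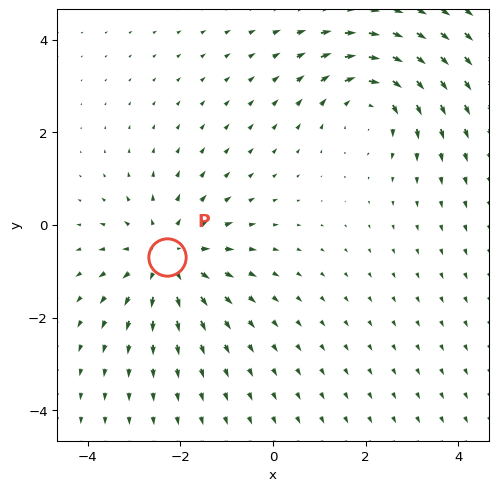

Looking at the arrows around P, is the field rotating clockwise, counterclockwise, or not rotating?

Near P at (-2.3, -0.7) the arrows show no circulation. The curl there is ≈0.

not rotating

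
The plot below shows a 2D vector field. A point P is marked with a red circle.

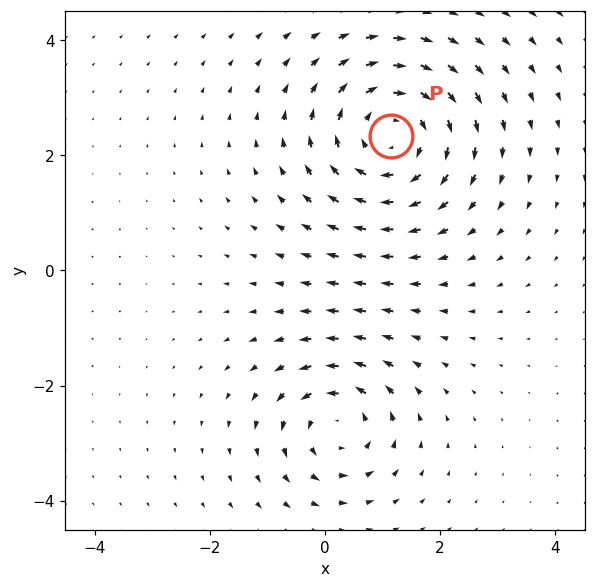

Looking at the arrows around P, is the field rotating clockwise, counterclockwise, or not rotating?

clockwise

Near P at (1.2, 2.3) the arrows circulate clockwise. The curl (z-component) there is about -4; negative curl means clockwise rotation.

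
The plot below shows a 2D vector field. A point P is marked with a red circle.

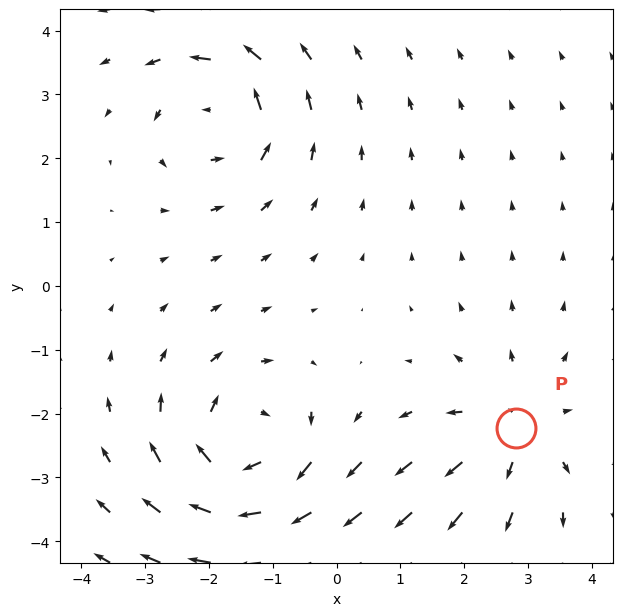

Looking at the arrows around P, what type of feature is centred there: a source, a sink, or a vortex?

source

At P (2.8, -2.2) the arrows spread outward. Divergence about +4, curl ≈0 — positive divergence with near-zero curl is a source.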